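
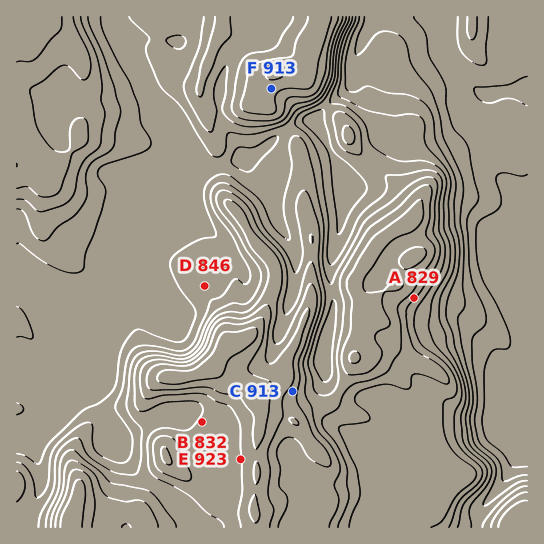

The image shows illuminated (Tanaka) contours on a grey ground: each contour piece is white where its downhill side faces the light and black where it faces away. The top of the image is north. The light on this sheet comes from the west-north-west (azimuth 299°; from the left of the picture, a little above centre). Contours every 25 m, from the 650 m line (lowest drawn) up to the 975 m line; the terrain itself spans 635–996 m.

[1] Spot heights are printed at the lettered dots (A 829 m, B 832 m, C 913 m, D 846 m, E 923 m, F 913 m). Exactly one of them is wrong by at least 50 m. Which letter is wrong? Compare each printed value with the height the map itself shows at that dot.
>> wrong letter B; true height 907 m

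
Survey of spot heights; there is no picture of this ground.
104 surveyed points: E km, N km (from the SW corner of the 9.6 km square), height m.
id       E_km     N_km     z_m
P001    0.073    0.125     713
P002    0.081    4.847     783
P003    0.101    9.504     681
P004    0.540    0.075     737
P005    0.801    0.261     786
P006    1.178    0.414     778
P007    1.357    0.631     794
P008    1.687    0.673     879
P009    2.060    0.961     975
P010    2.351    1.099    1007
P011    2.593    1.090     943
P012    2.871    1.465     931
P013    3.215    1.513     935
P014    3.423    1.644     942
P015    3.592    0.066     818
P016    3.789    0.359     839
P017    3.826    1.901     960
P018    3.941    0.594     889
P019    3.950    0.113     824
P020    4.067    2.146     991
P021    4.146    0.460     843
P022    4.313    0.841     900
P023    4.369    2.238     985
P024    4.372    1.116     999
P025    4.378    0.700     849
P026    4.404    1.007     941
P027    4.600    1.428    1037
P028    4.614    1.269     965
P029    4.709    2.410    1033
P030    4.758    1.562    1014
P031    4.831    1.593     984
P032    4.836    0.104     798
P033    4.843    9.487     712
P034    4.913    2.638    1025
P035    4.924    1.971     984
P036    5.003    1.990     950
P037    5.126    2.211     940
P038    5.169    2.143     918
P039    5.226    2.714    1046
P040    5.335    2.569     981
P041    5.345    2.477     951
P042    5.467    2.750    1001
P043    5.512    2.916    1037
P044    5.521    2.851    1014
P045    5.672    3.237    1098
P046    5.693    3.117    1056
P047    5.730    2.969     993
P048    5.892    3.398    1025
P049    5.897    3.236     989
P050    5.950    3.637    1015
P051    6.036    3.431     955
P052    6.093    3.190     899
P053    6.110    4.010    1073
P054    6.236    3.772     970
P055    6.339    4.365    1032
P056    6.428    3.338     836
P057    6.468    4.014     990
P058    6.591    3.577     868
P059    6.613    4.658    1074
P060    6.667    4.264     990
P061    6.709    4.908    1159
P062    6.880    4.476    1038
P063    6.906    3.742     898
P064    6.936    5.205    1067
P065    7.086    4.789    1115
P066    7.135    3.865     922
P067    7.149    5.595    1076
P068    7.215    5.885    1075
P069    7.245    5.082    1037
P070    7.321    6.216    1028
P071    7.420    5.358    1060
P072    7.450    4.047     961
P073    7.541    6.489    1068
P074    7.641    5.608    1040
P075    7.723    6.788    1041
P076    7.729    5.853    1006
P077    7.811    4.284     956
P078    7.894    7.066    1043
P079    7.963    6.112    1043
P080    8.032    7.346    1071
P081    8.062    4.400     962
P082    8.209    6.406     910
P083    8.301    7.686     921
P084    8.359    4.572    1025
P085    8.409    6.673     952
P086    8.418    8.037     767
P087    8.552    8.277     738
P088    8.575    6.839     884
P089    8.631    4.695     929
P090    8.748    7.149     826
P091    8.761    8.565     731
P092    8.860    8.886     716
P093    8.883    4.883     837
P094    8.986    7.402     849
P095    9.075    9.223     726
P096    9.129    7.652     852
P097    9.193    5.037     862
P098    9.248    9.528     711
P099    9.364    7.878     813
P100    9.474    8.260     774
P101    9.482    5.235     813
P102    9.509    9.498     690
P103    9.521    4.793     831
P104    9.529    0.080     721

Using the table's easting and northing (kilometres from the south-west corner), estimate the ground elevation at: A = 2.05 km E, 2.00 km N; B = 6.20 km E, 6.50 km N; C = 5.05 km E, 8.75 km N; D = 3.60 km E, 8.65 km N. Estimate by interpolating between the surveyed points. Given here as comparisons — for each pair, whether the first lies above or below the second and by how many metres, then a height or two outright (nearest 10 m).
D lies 220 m below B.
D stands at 800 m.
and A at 950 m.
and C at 820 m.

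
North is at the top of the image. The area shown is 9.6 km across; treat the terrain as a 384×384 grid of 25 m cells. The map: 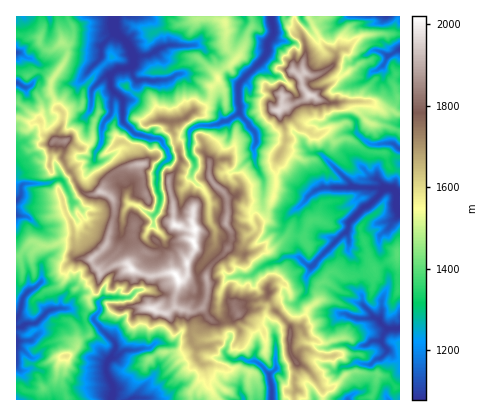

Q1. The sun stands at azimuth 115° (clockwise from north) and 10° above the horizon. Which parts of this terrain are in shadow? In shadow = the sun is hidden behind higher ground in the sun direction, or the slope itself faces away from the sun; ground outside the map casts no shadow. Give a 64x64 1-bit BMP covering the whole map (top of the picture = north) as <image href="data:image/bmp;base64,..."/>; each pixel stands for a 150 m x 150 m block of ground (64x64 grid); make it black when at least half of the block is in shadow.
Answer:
<image width="64" height="64" href="data:image/bmp;base64,Qk0+AgAAAAAAAD4AAAAoAAAAQAAAAEAAAAABAAEAAAAAAAACAAATCwAAEwsAAAIAAAAAAAAA////AAAAAAAAAIP5BjxhwhAAYfgGfGD28ABn/AZ8yDL8ABP8BvzEAP4By+YA/A4A/gP5+AP+B/j+A/38H/wA/v8D/nwX/BgP/8P//BH8Puf/wf/4mfwAPv/D7/gZ/BwP/9Pl+Bn8Hgf/l+TIAfwOAP8l5gEA+w/M7/fwAHhnAAzv9/5CcGeALuH//8NwA8Bu8f//w37FwG58///jb8HAZ7//JeM/wcAHv/2A4x/h4AO//MPfP+DwAj/55/sA+fhAX/Pn+cgd/ca//eH45AE9zv/+A/zhgR3O//4G+PLAD8///mf8cygHj///Z8zgDQOP//9n2OENA8///2f54QeB4P//f/3gB4Dw//8//eBDwHj//z/94GHgfP/8O//I4P+8//wbn4jgfwD//guPmOAAAf//A9844AIM//+D/w3gBiz/f/n/A+AMDP9//P8j4BAA/X///nPwAAj8P//+M/gIPP+/3/43+IAB////3//4AED+//vP//AwwP97/gD/8A7A/z//+H/wAYD+H//8L/AAAP4v//xv8AAA/X///T/zj+D9f///f/dPyvx//////3Hu/H/////+ADb+P/5///wAPv4f/////3EO/w8/////eMb/Bz////94d/AHP////zwA9gd/////PQB3AP////99gPYD/xv//l/89oH/48/+j/72gf/4L/2H/w=="/>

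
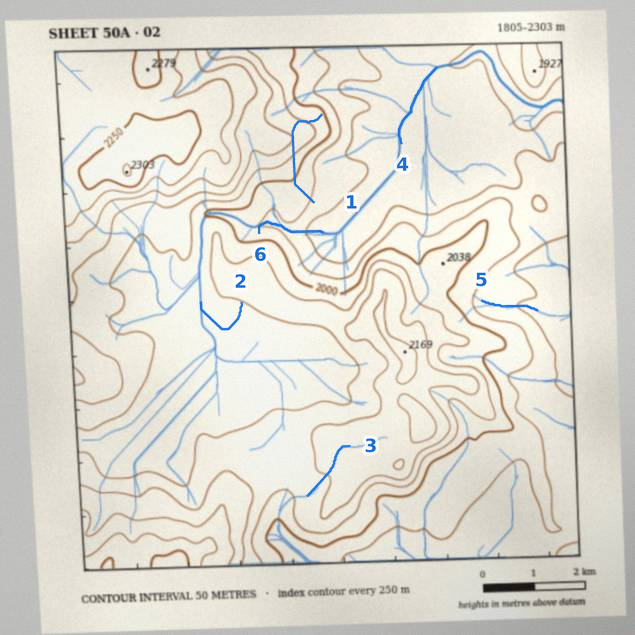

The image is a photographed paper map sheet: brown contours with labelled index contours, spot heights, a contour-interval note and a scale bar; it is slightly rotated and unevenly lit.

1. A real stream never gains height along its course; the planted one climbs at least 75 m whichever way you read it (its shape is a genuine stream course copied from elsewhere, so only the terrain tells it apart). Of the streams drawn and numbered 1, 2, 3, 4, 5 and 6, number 1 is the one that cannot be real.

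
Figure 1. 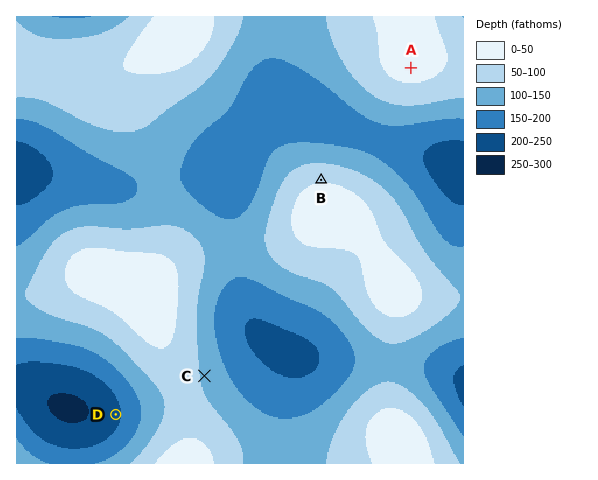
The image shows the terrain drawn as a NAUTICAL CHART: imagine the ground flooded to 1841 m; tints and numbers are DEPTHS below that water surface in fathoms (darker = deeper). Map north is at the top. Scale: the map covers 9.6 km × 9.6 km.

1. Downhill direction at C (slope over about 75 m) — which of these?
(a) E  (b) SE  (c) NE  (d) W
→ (a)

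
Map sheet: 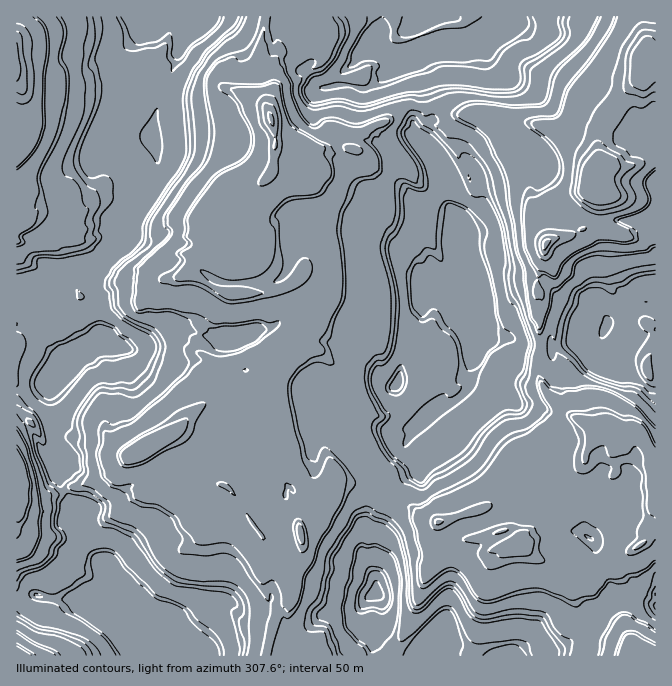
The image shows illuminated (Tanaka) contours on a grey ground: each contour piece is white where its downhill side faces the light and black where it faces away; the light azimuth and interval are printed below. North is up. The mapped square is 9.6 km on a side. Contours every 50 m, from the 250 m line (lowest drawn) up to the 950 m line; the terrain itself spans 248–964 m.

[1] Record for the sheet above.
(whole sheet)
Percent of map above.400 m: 91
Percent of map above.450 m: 88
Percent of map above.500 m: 68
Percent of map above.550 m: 64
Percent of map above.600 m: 60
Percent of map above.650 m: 42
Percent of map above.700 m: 38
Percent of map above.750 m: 15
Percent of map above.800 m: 11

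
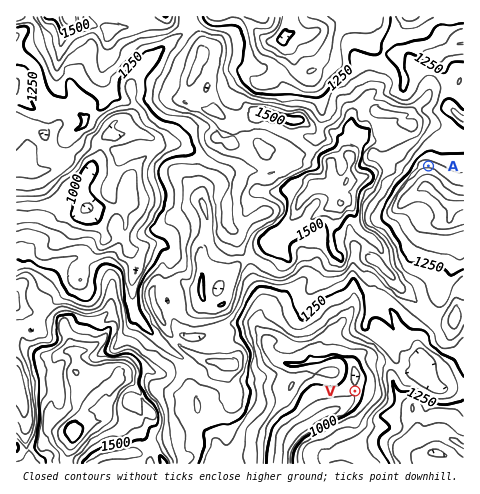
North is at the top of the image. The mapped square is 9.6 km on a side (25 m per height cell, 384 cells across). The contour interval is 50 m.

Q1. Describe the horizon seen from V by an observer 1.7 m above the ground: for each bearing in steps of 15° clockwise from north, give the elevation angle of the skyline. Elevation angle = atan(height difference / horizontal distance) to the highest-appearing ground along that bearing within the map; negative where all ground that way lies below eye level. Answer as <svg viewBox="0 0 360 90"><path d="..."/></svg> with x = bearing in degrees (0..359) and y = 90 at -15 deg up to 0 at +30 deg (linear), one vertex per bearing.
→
<svg viewBox="0 0 360 90"><path d="M0 39l15-4 15-1 15-1 15-7 15-6 15 0 15 2 15-3 15-2 15 6 15 10 15 5 15 1 15 6 15 9 15-3 15-4 15-4 15-2 15 0 15-2 15 2 15 1"/></svg>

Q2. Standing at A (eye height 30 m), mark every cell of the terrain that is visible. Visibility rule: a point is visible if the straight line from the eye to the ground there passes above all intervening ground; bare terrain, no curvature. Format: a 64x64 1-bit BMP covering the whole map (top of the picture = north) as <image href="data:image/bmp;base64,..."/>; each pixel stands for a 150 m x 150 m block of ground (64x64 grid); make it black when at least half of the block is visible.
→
<image width="64" height="64" href="data:image/bmp;base64,Qk0+AgAAAAAAAD4AAAAoAAAAQAAAAEAAAAABAAEAAAAAAAACAAATCwAAEwsAAAIAAAAAAAAA////AAAAAAAAAAAAAAAAAAAAAAAAAAAAAAAAAAAAAAAAAAAAAAAAAAAAAAAAAAAAAAAAAAAAAAAAAAAAAAAAAAAAAAAAAAAAAAAAAAAAAAAAAAAAAAAAAAAAAAAAAAAAAAAAAAAAAAAAAAAAAAAAAAAAAAAAAAAAAAAAAAAAAAAAAAAAAAAAAAAAAAAAAAAAAAAAAAAAAAAAAAAAAAAAAAAAAAAAAAAAAAAAAAAAAAQAAAAAAAAAHgAAAAAAAAA/AAAAAAAAAHcAAAAAAAAA4gAAAAAAAAHjAAAAAAAAA/MAAAAAAAAH/wAAAAAAAA//AAAAAAAAB/8AAAAAAAAP/wAAAAAAAA//AAAAAAAAP/8AAAAAAAB//wAAAAAAAH//AAAAAAAA//8AAAAAAADf/wAAAAAAAM/8AAAAAAAA1/wAAAAAAAAX/gAAAAAAABf+AAAAAAAAM/4AAAAAAAAD/AAAAAAAAAH4AAAAAAAAAOAAAAAAAAAAYAAAAAAAAADgAAAAAAAAAGAAAAAAAAAAAAAAAAAAAAAAAAAAAAAAAAAAAAAAAAAAAAAAAAAAAAAAAAAAAAAAAAAAAAAAAAAAAAAAAAAAAAAAAAAAAAAAAAAAAAAAAAAAAAAAAAAAAAAAAAAAAAAAAAAAAAAAAAAAAAAAAAAAAAAAAAAAAAAAAAAAAAAAAAAAAA=="/>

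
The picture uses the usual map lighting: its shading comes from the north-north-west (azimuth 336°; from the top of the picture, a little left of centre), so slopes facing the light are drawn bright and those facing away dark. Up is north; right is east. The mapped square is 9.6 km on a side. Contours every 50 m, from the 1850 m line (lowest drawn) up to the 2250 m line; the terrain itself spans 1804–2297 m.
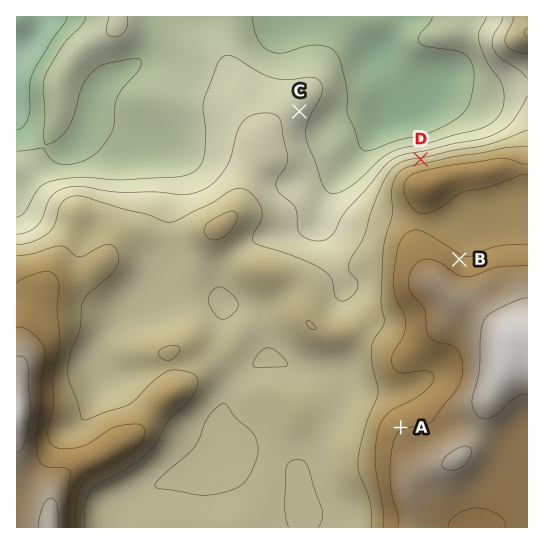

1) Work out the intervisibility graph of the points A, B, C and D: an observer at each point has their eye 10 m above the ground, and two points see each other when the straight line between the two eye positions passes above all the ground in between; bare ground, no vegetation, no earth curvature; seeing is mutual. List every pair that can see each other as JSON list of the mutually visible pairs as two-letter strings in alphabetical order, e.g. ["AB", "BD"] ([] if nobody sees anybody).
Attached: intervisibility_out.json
["AC", "CD"]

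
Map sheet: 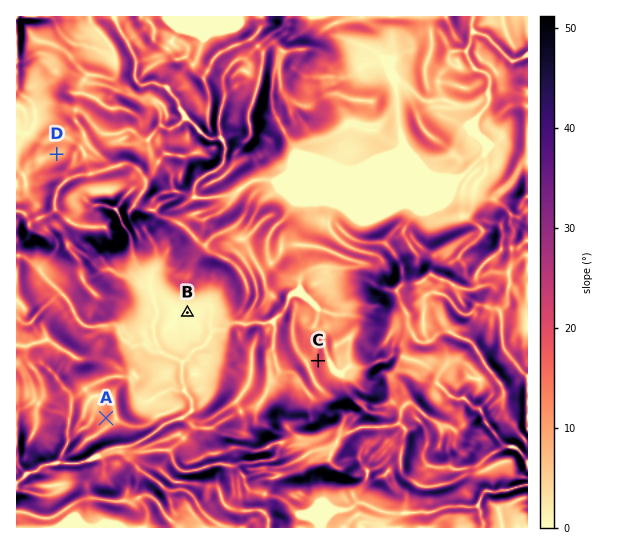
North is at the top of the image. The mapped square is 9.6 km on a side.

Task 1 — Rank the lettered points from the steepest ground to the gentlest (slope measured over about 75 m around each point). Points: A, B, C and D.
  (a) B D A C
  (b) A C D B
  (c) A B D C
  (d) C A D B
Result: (d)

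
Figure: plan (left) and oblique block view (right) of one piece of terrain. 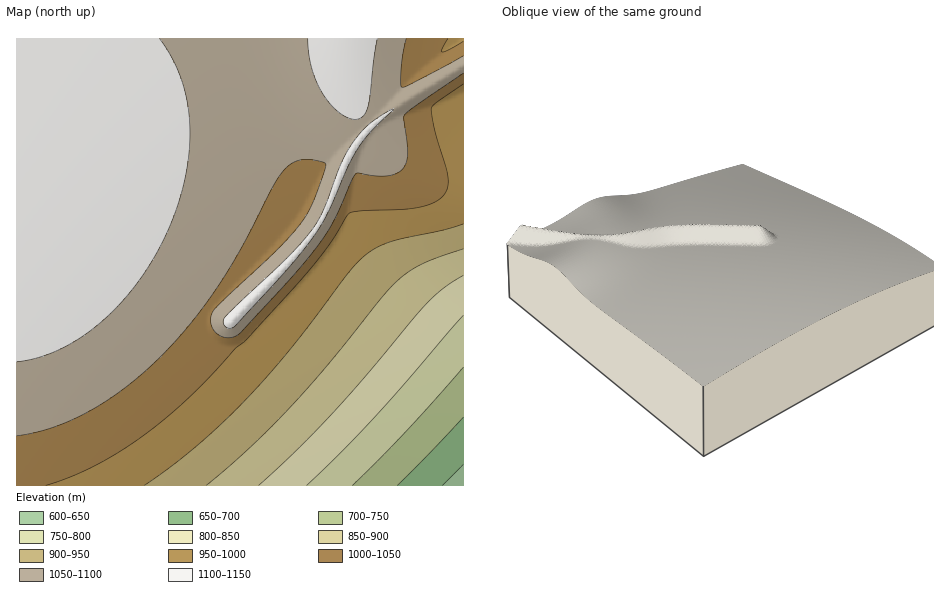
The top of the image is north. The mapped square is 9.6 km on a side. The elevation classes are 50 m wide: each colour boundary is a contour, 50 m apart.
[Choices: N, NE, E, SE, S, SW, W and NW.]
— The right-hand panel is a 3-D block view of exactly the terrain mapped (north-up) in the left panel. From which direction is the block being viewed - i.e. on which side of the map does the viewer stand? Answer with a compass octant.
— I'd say NW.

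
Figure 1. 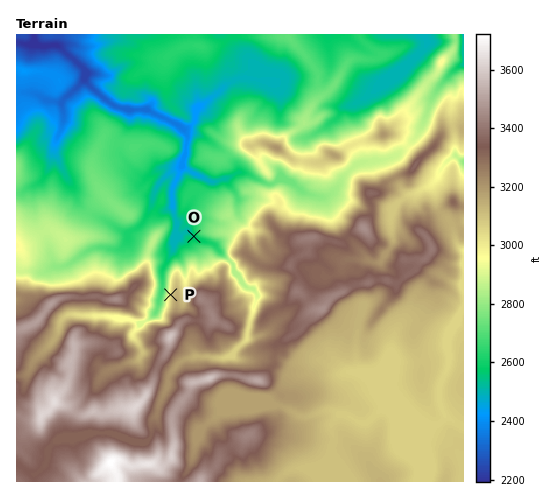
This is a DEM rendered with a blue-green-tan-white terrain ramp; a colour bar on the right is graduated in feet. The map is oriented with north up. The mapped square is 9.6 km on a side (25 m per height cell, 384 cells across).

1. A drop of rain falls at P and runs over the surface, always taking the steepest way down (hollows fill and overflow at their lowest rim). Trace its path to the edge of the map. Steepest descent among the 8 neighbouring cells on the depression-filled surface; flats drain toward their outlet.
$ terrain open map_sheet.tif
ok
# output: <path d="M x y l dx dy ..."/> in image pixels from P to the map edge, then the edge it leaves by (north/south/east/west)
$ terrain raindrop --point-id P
<path d="M171 295l-10 0 0-4 1-1 0-21 3-2 4-11 4-4 0-18 2-3 0-14-2-7-1-20 8-17 2-15 4-7 0-6 2-5-2-7-11-11-3 0-11-6-2 0-12-7-27-1-8-3-3-4-5-2-19-18-2-3 0-10-12-11-5-4-9-8-8 0-1 1-6 0-2-1-6-6 0-4"/>
exit: north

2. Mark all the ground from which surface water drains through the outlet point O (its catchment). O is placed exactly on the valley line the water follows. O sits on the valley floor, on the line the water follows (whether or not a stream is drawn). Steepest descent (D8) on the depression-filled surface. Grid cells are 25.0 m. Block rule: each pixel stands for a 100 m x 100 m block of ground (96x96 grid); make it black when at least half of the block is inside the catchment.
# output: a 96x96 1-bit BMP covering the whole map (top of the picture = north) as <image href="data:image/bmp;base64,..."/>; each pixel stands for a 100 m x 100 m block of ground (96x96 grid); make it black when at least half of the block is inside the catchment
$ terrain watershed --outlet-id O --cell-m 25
<image width="96" height="96" href="data:image/bmp;base64,Qk2+BAAAAAAAAD4AAAAoAAAAYAAAAGAAAAABAAEAAAAAAIAEAAATCwAAEwsAAAIAAAAAAAAA////AAAAAAD///wAAAAAAAAAAAD///wAAAAAAAAAAAD///gAAAAAAAAAAAD///jDAAAAAAAAAAD///v/gAAAAAAAAAD/////gAAAAAAAAAD/////wAAAAAAAAAD/////wAAAAAAAAAD/////wAAAAAAAAAD/////wAAAAAAAAAD/////wAAAAAAAAAD/////wAAAAAAAAAD/////wAAAAAAAAAD/////wAAAAAAAAAAD/f//wAAAAAAAAAAB8Af/wAAAAAAAAAAAwAA/4AAAAAAAAAAAAAAf8AAAAAAAAAAAAAAP+AAAAAAAAAAAAAAP+AAAAAAAAAAAAAAH+AAAAAAAAAAAAAAH/gAAAAAAAAAAAAAD/8D4AAAAAAAAAAAD///8AAAAAAAAAAAD///+AAAAAAAAAAAB///+AAAAAAAAAAAB///+AAAAAAAAAAAA////AAAAAAAAAAAA////AAAAAAAAAAAAf///AAAAAAAAAAAAf///wAAAAAAAAAAAf///4AAAAAAAAAAAP///+AAAAAAAAAAAH////AAAAAAAAAAAD////AAAAAAAAAAAAD///AAAAAAAAAAAAD///gAAAAAAAAAAAH///wAAAAAAAAAAAH///gAAAAAAAAAAAD///AAAAAAAAAAAAB//+AAAAAAAAAAAAA//8AAAAAAAAAAAAA//+AAAAAAAAAAAAA//+AAAAAAAAAAAAA//8AAAAAAAAAAAAA//4AAAAAAAAAAAAB/4AAAAAAAAAAAAAD/gAAAAAAAAAAAAAH/AAAAAAAAAAAAAAP+AAAAAAAAAAAAAAf+AAAAAAAAAAAAAA/8AAAAAAAAAAAAAA/4AAAAAAAAAAAAAAfgAAAAAAAAAAAAAAAAAAAAAAAAAAAAAAAAAAAAAAAAAAAAAAAAAAAAAAAAAAAAAAAAAAAAAAAAAAAAAAAAAAAAAAAAAAAAAAAAAAAAAAAAAAAAAAAAAAAAAAAAAAAAAAAAAAAAAAAAAAAAAAAAAAAAAAAAAAAAAAAAAAAAAAAAAAAAAAAAAAAAAAAAAAAAAAAAAAAAAAAAAAAAAAAAAAAAAAAAAAAAAAAAAAAAAAAAAAAAAAAAAAAAAAAAAAAAAAAAAAAAAAAAAAAAAAAAAAAAAAAAAAAAAAAAAAAAAAAAAAAAAAAAAAAAAAAAAAAAAAAAAAAAAAAAAAAAAAAAAAAAAAAAAAAAAAAAAAAAAAAAAAAAAAAAAAAAAAAAAAAAAAAAAAAAAAAAAAAAAAAAAAAAAAAAAAAAAAAAAAAAAAAAAAAAAAAAAAAAAAAAAAAAAAAAAAAAAAAAAAAAAAAAAAAAAAAAAAAAAAAAAAAAAAAAAAAAAAAAAAAAAAAAAAAAAAAAAAAAAAAAAAAAAAAAAAAAAAAAAAAAAAAAAAAAAAAAAAAAAAAAAAAAAAAAAAAAAAAAAAAAAAAAAAAAAAAAAAAAAAAAAAAAAAAAAAAAAAAAAAAAAAAAAAAAAAAAAAAAAAAAAAAAAAAAAAAAAAAAAAAAAAAAAAAAAAAAAAAAAAAA="/>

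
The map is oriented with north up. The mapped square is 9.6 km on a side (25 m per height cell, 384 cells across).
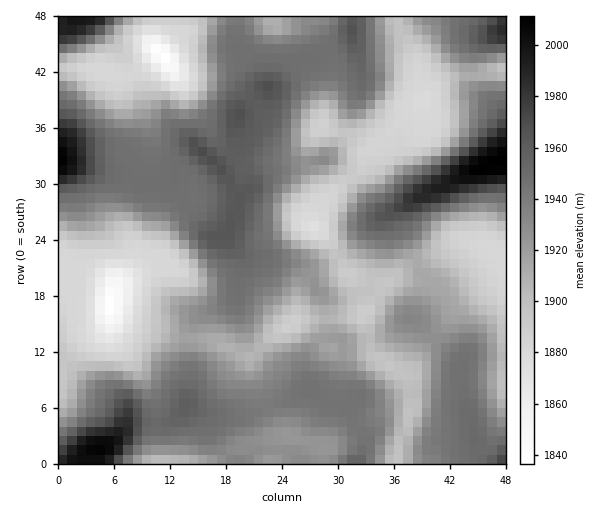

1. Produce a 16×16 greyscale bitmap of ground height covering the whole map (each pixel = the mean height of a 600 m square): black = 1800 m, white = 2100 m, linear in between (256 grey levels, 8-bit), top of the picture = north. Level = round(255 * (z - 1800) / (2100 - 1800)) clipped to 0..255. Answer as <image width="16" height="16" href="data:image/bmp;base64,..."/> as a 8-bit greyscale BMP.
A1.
<image width="16" height="16" href="data:image/bmp;base64,Qk02BQAAAAAAADYEAAAoAAAAEAAAABAAAAABAAgAAAAAAAABAAATCwAAEwsAAAABAAAAAAAAAAAAAAEBAQACAgIAAwMDAAQEBAAFBQUABgYGAAcHBwAICAgACQkJAAoKCgALCwsADAwMAA0NDQAODg4ADw8PABAQEAAREREAEhISABMTEwAUFBQAFRUVABYWFgAXFxcAGBgYABkZGQAaGhoAGxsbABwcHAAdHR0AHh4eAB8fHwAgICAAISEhACIiIgAjIyMAJCQkACUlJQAmJiYAJycnACgoKAApKSkAKioqACsrKwAsLCwALS0tAC4uLgAvLy8AMDAwADExMQAyMjIAMzMzADQ0NAA1NTUANjY2ADc3NwA4ODgAOTk5ADo6OgA7OzsAPDw8AD09PQA+Pj4APz8/AEBAQABBQUEAQkJCAENDQwBEREQARUVFAEZGRgBHR0cASEhIAElJSQBKSkoAS0tLAExMTABNTU0ATk5OAE9PTwBQUFAAUVFRAFJSUgBTU1MAVFRUAFVVVQBWVlYAV1dXAFhYWABZWVkAWlpaAFtbWwBcXFwAXV1dAF5eXgBfX18AYGBgAGFhYQBiYmIAY2NjAGRkZABlZWUAZmZmAGdnZwBoaGgAaWlpAGpqagBra2sAbGxsAG1tbQBubm4Ab29vAHBwcABxcXEAcnJyAHNzcwB0dHQAdXV1AHZ2dgB3d3cAeHh4AHl5eQB6enoAe3t7AHx8fAB9fX0Afn5+AH9/fwCAgIAAgYGBAIKCggCDg4MAhISEAIWFhQCGhoYAh4eHAIiIiACJiYkAioqKAIuLiwCMjIwAjY2NAI6OjgCPj48AkJCQAJGRkQCSkpIAk5OTAJSUlACVlZUAlpaWAJeXlwCYmJgAmZmZAJqamgCbm5sAnJycAJ2dnQCenp4An5+fAKCgoAChoaEAoqKiAKOjowCkpKQApaWlAKampgCnp6cAqKioAKmpqQCqqqoAq6urAKysrACtra0Arq6uAK+vrwCwsLAAsbGxALKysgCzs7MAtLS0ALW1tQC2trYAt7e3ALi4uAC5ubkAurq6ALu7uwC8vLwAvb29AL6+vgC/v78AwMDAAMHBwQDCwsIAw8PDAMTExADFxcUAxsbGAMfHxwDIyMgAycnJAMrKygDLy8sAzMzMAM3NzQDOzs4Az8/PANDQ0ADR0dEA0tLSANPT0wDU1NQA1dXVANbW1gDX19cA2NjYANnZ2QDa2toA29vbANzc3ADd3d0A3t7eAN/f3wDg4OAA4eHhAOLi4gDj4+MA5OTkAOXl5QDm5uYA5+fnAOjo6ADp6ekA6urqAOvr6wDs7OwA7e3tAO7u7gDv7+8A8PDwAPHx8QDy8vIA8/PzAPT09AD19fUA9vb2APf39wD4+PgA+fn5APr6+gD7+/sA/Pz8AP39/QD+/v4A////AKCti2prcnBrbGt6bV94f4N2jpeBgn95cnB2enNadX91XXqCeYN8dXZ7e3tvWHF9ZlNYVWd4cGNpdHFpV1ZtfGVJPEFUZGJlWFpkX11pbXNiRi81UWZyeWVUX1NYbmhfUkU2M0hObX54aWNRU1xgVEhHRkRGWH+EfWtYW2llVUpGYV1VYXiHiHZKRnCFgGRRUn94eHx9gop7VEhefJWYiH6jh35+f4mIf25hT1Jti6mvo4V7eoaGiIJnWFBISE96oYhuYmxvfYyHb1JnUkVGY4JiTEpJQWiDi35zfWxISGJtXUxILDtpfX59fYJuTFZwb5+FVD9IZnpobniIalhugJQ="/>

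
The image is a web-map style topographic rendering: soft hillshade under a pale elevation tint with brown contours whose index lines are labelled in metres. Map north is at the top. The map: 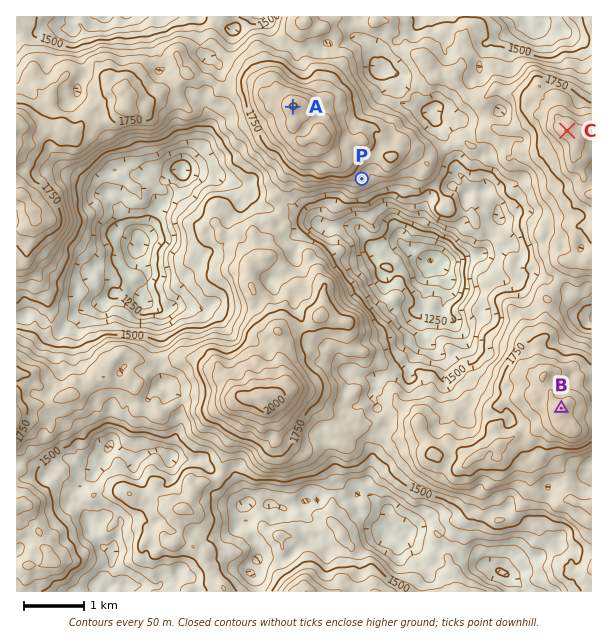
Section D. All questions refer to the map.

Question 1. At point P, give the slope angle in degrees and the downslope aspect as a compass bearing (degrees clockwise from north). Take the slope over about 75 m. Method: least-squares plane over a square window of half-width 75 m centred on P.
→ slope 17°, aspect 115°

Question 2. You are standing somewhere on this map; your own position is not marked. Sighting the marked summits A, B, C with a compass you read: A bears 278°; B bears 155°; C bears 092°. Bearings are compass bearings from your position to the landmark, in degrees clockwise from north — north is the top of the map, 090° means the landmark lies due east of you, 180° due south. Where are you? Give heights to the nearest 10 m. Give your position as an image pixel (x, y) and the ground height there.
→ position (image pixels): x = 430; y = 126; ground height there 1510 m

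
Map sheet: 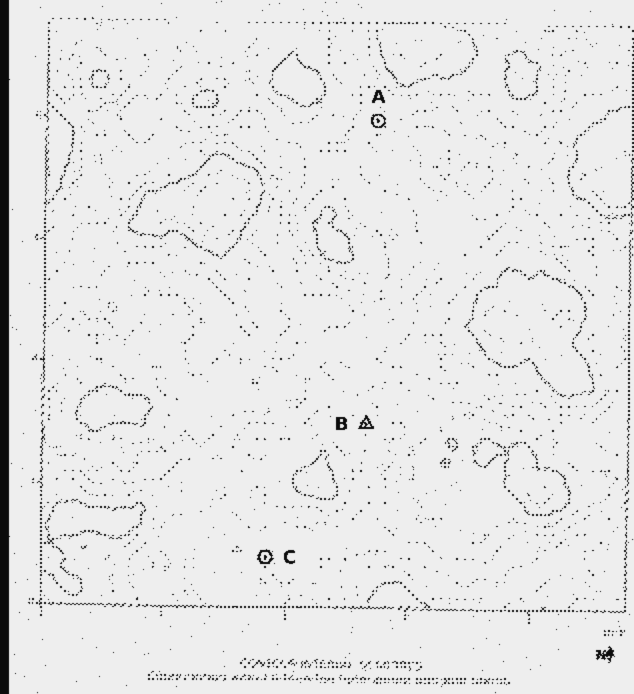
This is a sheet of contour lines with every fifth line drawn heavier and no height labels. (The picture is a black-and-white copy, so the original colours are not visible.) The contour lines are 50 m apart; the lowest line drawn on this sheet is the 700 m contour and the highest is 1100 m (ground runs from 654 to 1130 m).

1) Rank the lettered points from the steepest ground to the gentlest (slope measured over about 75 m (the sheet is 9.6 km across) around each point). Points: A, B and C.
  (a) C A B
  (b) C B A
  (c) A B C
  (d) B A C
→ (d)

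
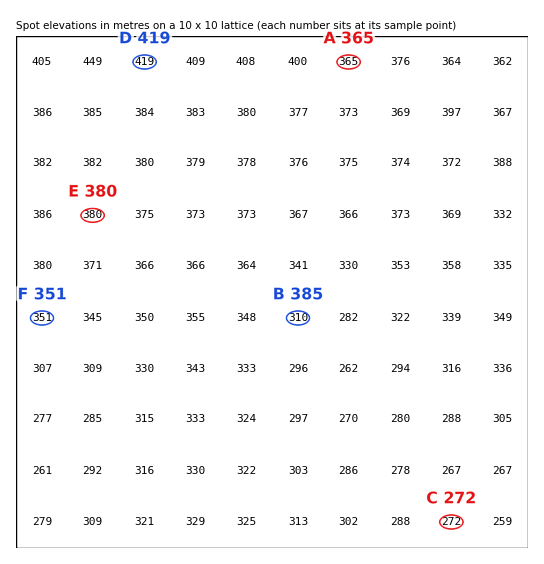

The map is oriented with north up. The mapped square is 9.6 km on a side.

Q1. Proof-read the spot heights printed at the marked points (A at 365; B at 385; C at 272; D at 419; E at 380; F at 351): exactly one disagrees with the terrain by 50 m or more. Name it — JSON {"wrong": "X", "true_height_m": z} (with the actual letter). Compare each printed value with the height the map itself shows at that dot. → {"wrong": "B", "true_height_m": 310}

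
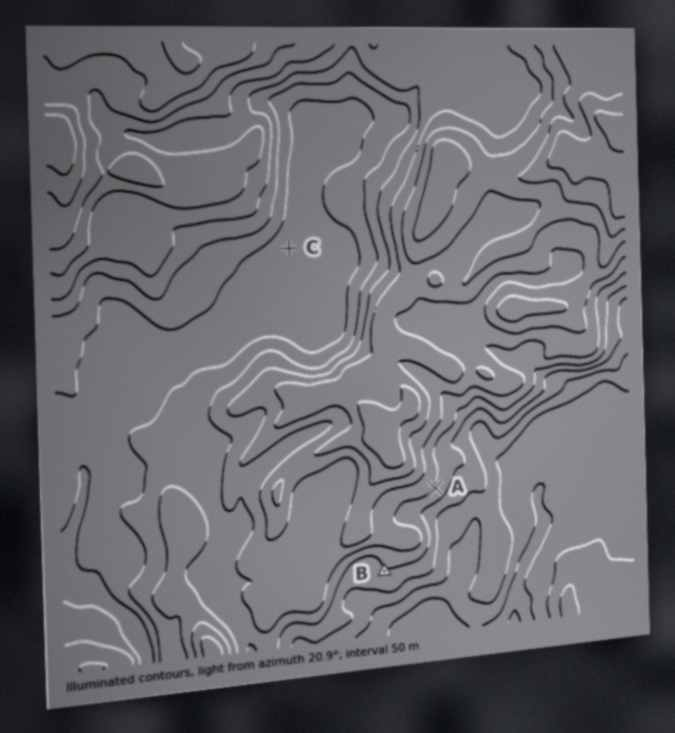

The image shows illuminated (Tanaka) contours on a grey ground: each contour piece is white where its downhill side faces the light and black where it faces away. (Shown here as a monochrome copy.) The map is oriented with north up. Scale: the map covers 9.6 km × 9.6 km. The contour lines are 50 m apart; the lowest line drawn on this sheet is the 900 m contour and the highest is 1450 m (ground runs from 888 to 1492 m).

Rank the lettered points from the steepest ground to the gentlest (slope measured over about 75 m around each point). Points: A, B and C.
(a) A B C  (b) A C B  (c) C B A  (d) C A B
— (a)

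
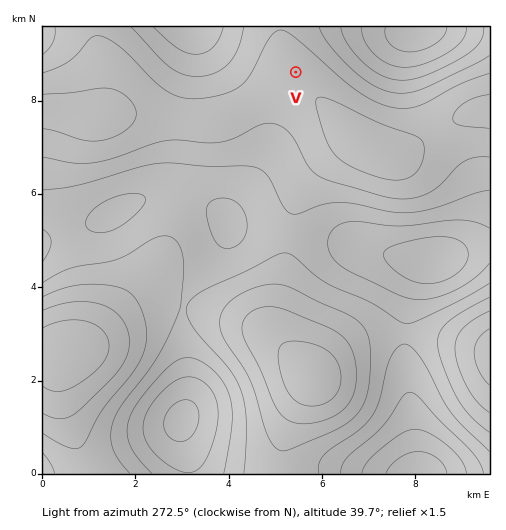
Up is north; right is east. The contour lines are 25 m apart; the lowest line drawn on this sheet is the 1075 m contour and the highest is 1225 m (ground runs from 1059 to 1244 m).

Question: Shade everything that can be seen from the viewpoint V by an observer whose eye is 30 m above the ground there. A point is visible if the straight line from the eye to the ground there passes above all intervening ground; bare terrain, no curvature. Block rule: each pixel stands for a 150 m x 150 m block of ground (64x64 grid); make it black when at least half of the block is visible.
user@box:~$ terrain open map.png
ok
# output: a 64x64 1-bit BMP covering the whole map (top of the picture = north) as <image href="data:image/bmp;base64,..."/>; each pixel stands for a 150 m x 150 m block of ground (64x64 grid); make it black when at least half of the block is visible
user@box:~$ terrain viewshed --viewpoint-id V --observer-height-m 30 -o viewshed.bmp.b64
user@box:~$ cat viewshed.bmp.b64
<image width="64" height="64" href="data:image/bmp;base64,Qk0+AgAAAAAAAD4AAAAoAAAAQAAAAEAAAAABAAEAAAAAAAACAAATCwAAEwsAAAIAAAAAAAAA////AAAAAAAD/wAAAAAAAAP+AAAAAAAAA/4AAAAAAAAD/AAAAAAAAAH8AAAAAAAAAPgAAAAAAAAAMAAAAAAAAAAAAAAAAAAAAAAAAAAAAAAAAAAAAAAAAAAAAAAAAADgAAAAAAAAAfgAAAAAAAAB/AAAAAAAAAH8AAAAAA/gAf4AHgAAH/gD/wH/gAA//AP/D//AAH/8B/9//8AAf/4P////4AD//x/////wA/////////gf//////////////Af////////wAP///////+AAP///////wAA///////8AAD///////gAAP//////4AAA///////AAAD//////4AAAH//////AAAAf/////4AAAB//////gAAAH/////8AAAAf/////wAAAB+D////AAAAHwD///8AAAA/AB///gAAAB8AAf/+AAAAB4AAA/8AAAAAwAAD/wAAAAAwAAH/gAAAABgAAf+AAAAADgAB/8AAAAAfAAP/8AAAAB/AB////AAAH/Af////gAA//H/////wAD////////4Af/////////z////////////////////////////////////////////////////Af////////8B//////H//wD/////4P//AP/////Af/8A///v/8B//wH//8//////Af//z/////8D//+P/////w=="/>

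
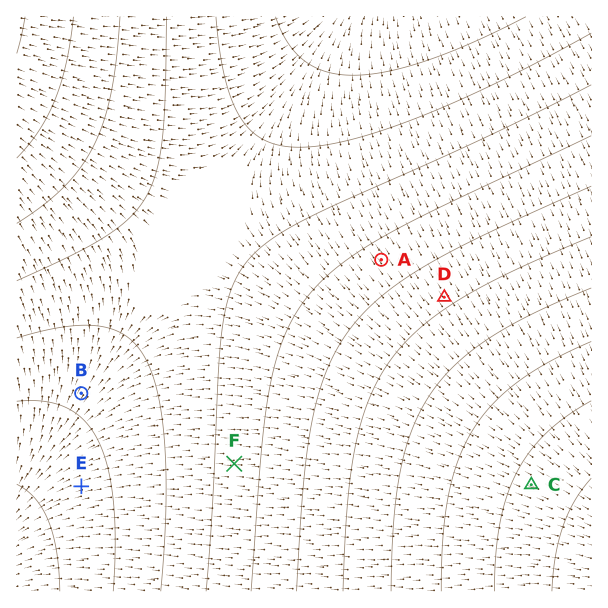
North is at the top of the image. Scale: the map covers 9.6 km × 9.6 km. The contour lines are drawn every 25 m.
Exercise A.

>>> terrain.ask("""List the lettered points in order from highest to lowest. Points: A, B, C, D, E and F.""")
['C', 'D', 'A', 'F', 'B', 'E']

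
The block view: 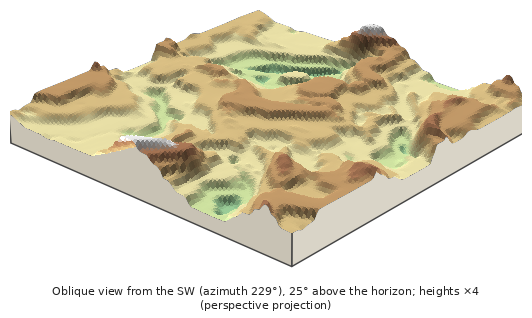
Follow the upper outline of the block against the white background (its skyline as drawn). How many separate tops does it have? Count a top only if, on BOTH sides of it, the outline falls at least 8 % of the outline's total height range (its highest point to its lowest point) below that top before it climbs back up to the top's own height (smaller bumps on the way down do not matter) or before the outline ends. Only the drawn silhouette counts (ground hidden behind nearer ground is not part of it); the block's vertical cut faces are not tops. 4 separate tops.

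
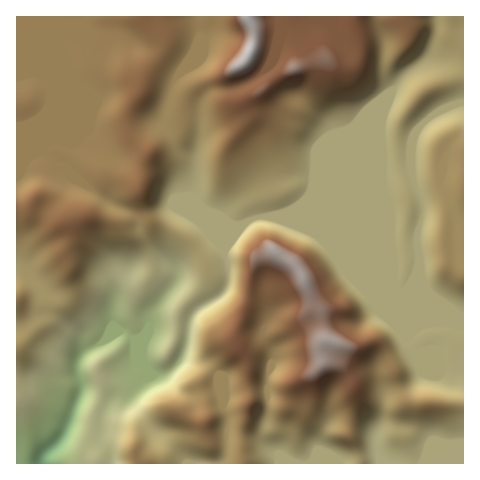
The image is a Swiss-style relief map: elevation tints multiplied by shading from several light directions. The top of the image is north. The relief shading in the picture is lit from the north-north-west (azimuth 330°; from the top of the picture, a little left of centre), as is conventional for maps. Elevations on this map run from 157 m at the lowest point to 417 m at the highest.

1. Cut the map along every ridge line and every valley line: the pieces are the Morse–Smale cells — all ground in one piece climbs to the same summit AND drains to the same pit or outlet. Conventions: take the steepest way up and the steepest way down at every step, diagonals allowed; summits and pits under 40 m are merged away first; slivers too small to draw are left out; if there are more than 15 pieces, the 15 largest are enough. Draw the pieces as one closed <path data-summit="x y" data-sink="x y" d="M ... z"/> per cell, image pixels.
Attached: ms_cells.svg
<path data-summit="250 53" data-sink="41 463" d="M463 16l-266 0 2 24-3 10-25 37-8 23-1 10 17 28 10 7 6 6-3 36 12 28 17 21 4 3 14-20 16-11 16-1 15 3 30 14 16 16 8 13 11 10 45 18 8 0 11-14 5-17-3-29 5-13 0-16-10-30 1-33 3-8 15-15 16-9 17-5z"/><path data-summit="140 188" data-sink="41 463" d="M196 16l-180 1 0 137 31 0 9 6 29 26 25 17 20 9 5 5 14 29 20 17 8 10-1 10-25 30-5 20 11-1 21 6 8 5 5-27 10-10 20-12 7-16-3-28-21-25-12-28 3-36-6-6-10-7-17-28 1-10 8-23 22-31 6-16z"/><path data-summit="274 252" data-sink="41 463" d="M271 217l-12 0-11 4-9 8-12 16-2 5 3 17-2 19-5 9-20 11-10 10-3 11-2 15-4 13 0 3 25 6 9 7 7 13 2 7-1 14 3 12 0 10-1 24-6 13 22-1-2-25 8-35 38-1 3-3 5-15 6-5 12-5 8-9-1-16 6-9 21 7 10 0 11-4 8 1 14 18 11 31 7 10 57 1-1-88-8-1-104-42-11-10-8-13-16-16-23-12z"/><path data-summit="67 222" data-sink="41 463" d="M45 152l-29 3 0 109 12 6 18 28 6 17 29 24 3 13 18-9 7-9 9-3 11 3 5 5 7-2 7-8 3-16 25-30 1-10-2-4-26-23-14-29-5-5-20-9-25-17-29-26z"/><path data-summit="274 252" data-sink="381 463" d="M328 340l-3 0-6 9 1 16-8 9-12 5-6 5-5 15-3 3-38 1-8 35 3 26 221-1-1-59-24 0-11-2-21 1-7-10-11-31-14-18-8-1-11 4-10 0z"/><path data-summit="250 53" data-sink="41 463" d="M20 264l-4 1 0 198 93 1-2-10-12-13-8 1-24-8 3-2 18 8 11-2 6-8 7-25 8-7 21-10 11-11-4-10 10 8 13-2 14-13 4-18-14-6-20-5-17 8-5-5-11-3-9 3-7 9-20 11 2-10-3-5-29-24-6-17-18-28z"/><path data-summit="463 186" data-sink="41 463" d="M463 102l-16 5-16 9-10 9-7 11-2 10 0 26 10 30 0 16-5 13 3 29-3 12-8 14-5 5-5 1 60 24 5-1z"/><path data-summit="206 421" data-sink="41 463" d="M186 358l-5 0-10 13-10 4-9-1-7-8 3 11-14 15-2 8 16 25 22 20 17 19 31 0 5-4 3-9 1-34-3-12 1-14-6-15-8-9-4-3z"/><path data-summit="133 451" data-sink="41 463" d="M137 388l-21 10-8 7-7 25-6 8-11 2-18-8-3 2 24 8 8-1 12 13 3 10 76 0-7-10-31-29-15-21-1-7z"/>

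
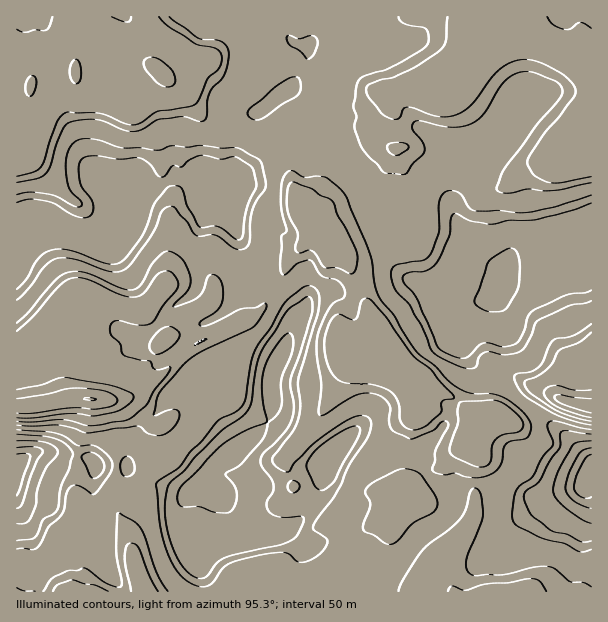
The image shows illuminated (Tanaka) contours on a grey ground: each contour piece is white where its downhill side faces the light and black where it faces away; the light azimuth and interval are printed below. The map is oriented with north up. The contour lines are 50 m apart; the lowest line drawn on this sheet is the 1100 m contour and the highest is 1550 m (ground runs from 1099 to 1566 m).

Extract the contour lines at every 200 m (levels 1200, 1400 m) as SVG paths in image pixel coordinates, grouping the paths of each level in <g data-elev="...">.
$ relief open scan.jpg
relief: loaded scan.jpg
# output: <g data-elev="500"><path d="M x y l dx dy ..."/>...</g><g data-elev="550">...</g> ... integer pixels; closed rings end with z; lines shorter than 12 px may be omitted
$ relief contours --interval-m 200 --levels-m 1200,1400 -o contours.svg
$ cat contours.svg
<g data-elev="1200"><path d="M591 418l-14-4-20-7-10-8-3-6 2-5 8-3 21 5 16 0"/><path d="M17 390l24-5 16-6 8-2 49 9 17 7 3 3-3 6-9 7-23 6-7 1-23-2-36 4-16 0"/><path d="M30 96l-4-3-1-7 4-8 4-2 3 2 0 6-3 10z"/><path d="M162 86l-6-5-11-12-1-6 2-4 6-2 6 2 14 12 3 7-1 6-4 3z"/><path d="M74 83l-4-6 0-8 2-7 5-3 3 6 1 12-3 6z"/></g><g data-elev="1400"><path d="M196 578l5 1 5-2 11-14 10-6 52-12 11-4 7-5 6-12 1-5-2-3-23 1-6-2-5-5-1-7 6-11 0-7-2-6-9-12-2-6 3-8 12-10 12-14 5-12 2-12-4-18 0-7 22-66 0-12-3-5-4 1-17 11-25 40-6 16-5 36-5 10-7 7-21 15-24 24-11 14-13 11-3 4-3 14 0 12 5 27 6 16 6 10 7 8z"/><path d="M17 541l13-2 5-2 8-18 10-5 4-4 4-24 8-16 4-15-5-9-11-7-12-3-28-2"/><path d="M318 489l6 1 11-9 23-44 2-6-1-4-3-1-6 1-15 8-16 12-9 11-3 6 0 4 7 17z"/><path d="M91 477l4 1 4-2 4-5 1-6-5-9-6-3-4-1-6 3-2 3z"/><path d="M591 434l-24-3-6 1-2 17-8 10-11 21-14 11-2 6 7 18 19 15 17 4 14 8 10-1"/><path d="M17 289l10-11 12-20 6-5 6-3 9-1 11 2 37 13 8 0 6-3 6-6 15-20 12-32 12-15 4-2 8 0 3 2 5 18 12 21 4 1 15-2 18 13 4 1 3-6 4-27 9-19 0-5-5-16-17-10-13 2-15-3-8 0-10 5-6 6-9-1-8 10-3 1-4-2-9-11-9-6-21 1-29-3-8 3-3 9 2 17 10 13 2 6 0 8-3 4-6 2-7-1-21-13-11-3-15-2-13 4"/><path d="M591 203l-16 7-38 9-28 1-17 4-21-3-13-7-5 0-2 5-2 17-8 19-6 9-10 7-18 2-4 5 1 6 9 8 5 8 20 48 11 6 13 4 6-1 11-11 4-3 6 0 14 4 12-3 6-6 4-9 3-12 5-6 33-16 19-2 6-3"/></g>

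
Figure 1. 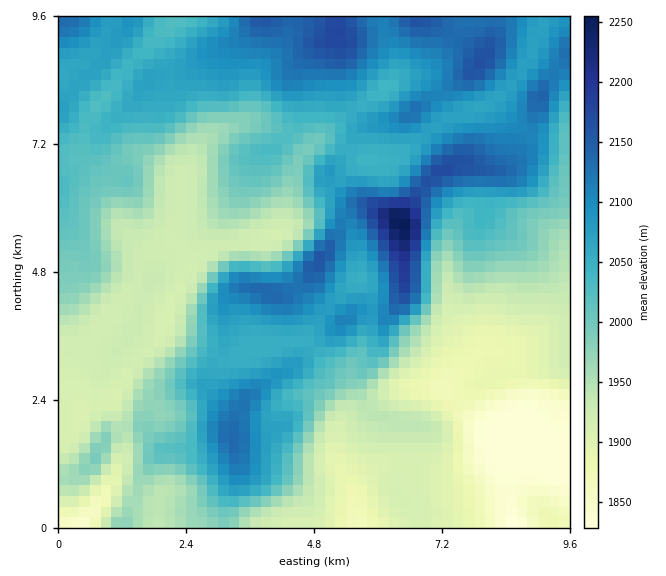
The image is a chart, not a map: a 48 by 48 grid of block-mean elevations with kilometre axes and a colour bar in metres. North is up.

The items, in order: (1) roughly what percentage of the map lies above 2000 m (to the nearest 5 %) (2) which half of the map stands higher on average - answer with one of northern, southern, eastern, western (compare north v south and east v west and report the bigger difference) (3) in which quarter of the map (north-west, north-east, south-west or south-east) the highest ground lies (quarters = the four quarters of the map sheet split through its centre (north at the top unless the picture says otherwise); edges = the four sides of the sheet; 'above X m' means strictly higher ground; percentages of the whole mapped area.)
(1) Roughly 55 % of the ground is higher than 2000 m.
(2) Taken as a whole, the northern half is higher than the southern.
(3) The highest ground is in the north-east quarter.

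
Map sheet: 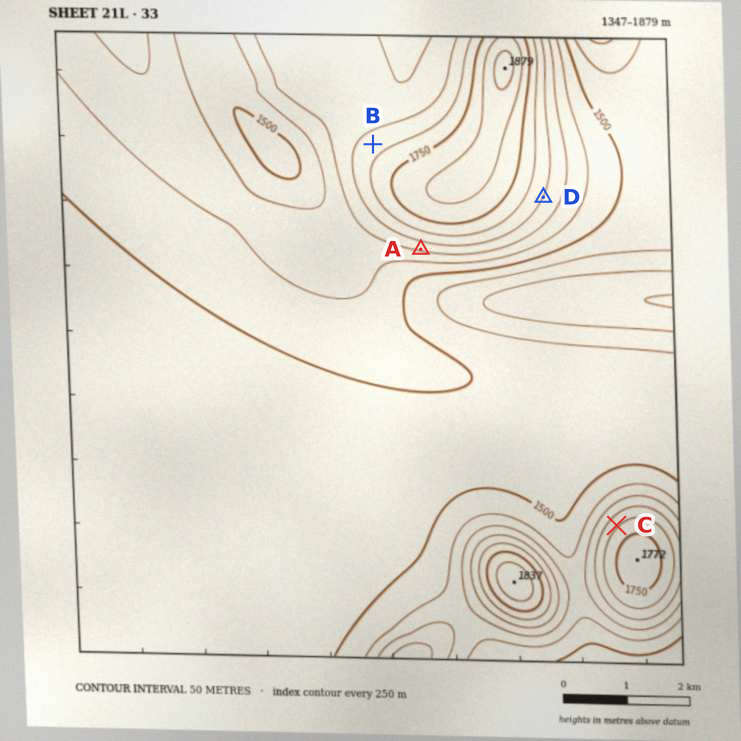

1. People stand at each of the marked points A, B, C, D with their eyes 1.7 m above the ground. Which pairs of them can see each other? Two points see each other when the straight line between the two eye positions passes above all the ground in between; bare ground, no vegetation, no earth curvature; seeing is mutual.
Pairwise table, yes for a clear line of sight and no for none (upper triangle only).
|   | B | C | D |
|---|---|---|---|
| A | no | yes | no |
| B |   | no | no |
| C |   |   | yes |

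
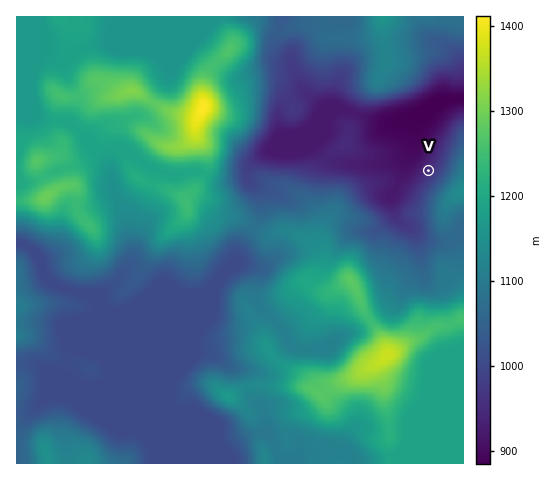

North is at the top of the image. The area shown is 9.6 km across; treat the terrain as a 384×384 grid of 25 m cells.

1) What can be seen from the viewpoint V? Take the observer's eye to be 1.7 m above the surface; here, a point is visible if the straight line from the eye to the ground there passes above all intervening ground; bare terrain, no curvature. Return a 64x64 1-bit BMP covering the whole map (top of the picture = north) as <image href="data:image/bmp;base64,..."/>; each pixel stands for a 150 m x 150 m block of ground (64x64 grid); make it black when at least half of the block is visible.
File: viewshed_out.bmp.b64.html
<image width="64" height="64" href="data:image/bmp;base64,Qk0+AgAAAAAAAD4AAAAoAAAAQAAAAEAAAAABAAEAAAAAAAACAAATCwAAEwsAAAIAAAAAAAAA////AAAAAAAAAAAAAAAAAAAAAAAAAAAAAAAAAAAAAAAAAAAAAAAAAAAAAAAAAAAAAAAAAAAAAAAAAAAAAAAAAAAAAAAAAAAAAAAAAAAAAAAAAAAAAAAAAAAAAAAAAAAAAAAAAAAAAAAAAAAAAAAAAAAAAAAAAAAAAAAAAAAAAAAAAAAAAABAAAAAAAAAACYAAAAAAAAAHwAAAAAAAAAeAAAAAAAAABwAAAAAAAAAGAAAAAAAAAA4AAAAAAAAADgAAAAAAAAAOAAAAAAAAAB4AAAAAAAAAHgAAAAAAAAA9AAAAAAAAAH8AAAAAAAAG/wAAAAAAAAP/AAAAAAAAA/+AAAAAAAAD/4AAAAAAAAO/AAAAAAAAAwcAAAAAEAADDwAAAAAaAAB/AAAAAB+AAP8AAAAAP8AA/wAAAAAfgAD/BgAAAA+AOP/PAAAAD4D///+AAAAHw////4AAAAP+P///gAAAB/gH//+AAAAH+AH//4AAAA/4AH//gAAAD/wAf/yAAAAP/AB//IAAAA/+AD/8AAAAD/5gP/wAAAAH/nB//gAAAAf+ef/+AAAAB/////8AAAAHv/8P/4AAAAO//wP/wAAAA//uAf/AAAAD/84A/8AAAAH/jAAfwAAAAP+EAAfAAAAAf4AAAMAAAAA/gAABwAAAAB6AAAPAAAAADgAAB8AAAAAGAAAOA=="/>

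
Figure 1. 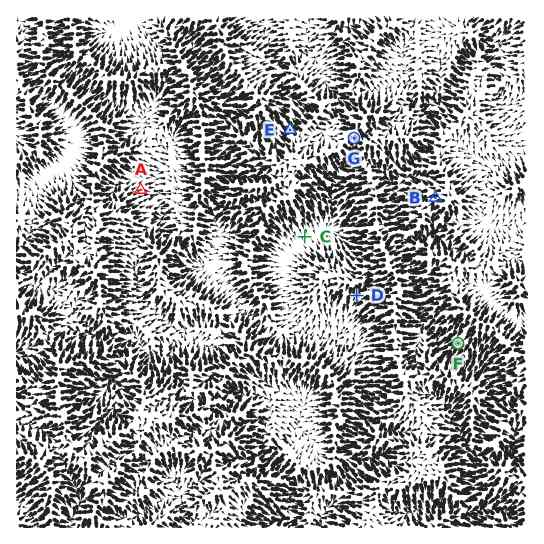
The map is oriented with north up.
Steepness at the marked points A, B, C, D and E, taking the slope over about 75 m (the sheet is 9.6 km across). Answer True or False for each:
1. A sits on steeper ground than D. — False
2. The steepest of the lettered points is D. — False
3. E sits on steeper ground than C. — True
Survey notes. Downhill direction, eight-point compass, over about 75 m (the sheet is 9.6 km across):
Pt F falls SW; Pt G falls S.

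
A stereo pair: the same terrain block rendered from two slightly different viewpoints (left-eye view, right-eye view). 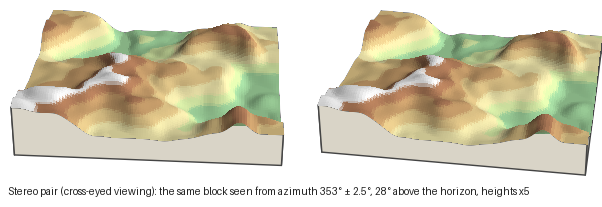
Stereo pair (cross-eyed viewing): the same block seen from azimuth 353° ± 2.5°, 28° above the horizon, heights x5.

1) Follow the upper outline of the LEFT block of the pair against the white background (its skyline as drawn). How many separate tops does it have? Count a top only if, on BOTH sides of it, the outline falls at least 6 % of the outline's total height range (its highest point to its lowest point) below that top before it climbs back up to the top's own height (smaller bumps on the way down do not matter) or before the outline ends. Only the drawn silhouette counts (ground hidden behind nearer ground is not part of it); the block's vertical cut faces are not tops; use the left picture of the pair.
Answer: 2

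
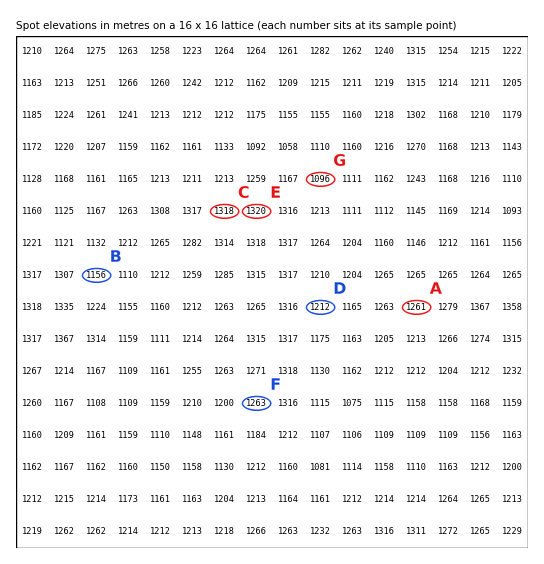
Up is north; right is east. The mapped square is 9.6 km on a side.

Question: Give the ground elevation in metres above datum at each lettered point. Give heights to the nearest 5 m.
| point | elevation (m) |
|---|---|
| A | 1260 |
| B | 1155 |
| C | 1320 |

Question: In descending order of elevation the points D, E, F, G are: E F D G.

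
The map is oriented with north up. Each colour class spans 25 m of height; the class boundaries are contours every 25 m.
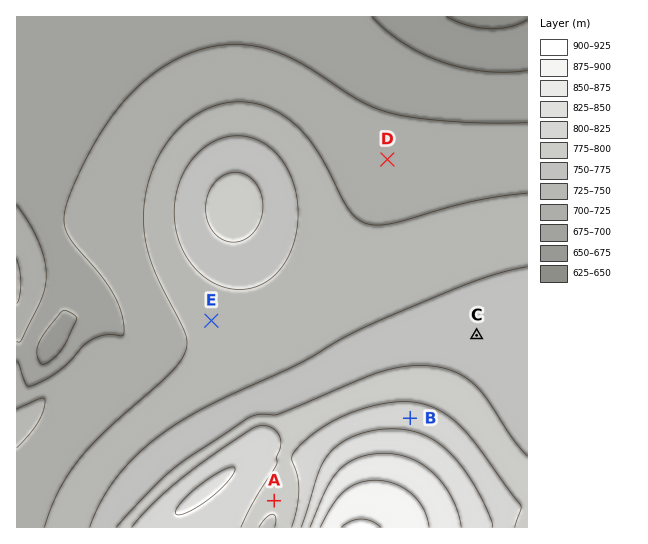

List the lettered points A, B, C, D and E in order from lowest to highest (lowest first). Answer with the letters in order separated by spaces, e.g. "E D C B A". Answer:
D E C A B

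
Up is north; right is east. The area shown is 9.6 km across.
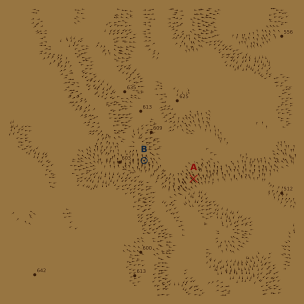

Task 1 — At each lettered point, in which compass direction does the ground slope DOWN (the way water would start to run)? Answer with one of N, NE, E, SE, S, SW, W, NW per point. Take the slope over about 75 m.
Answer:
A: SE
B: S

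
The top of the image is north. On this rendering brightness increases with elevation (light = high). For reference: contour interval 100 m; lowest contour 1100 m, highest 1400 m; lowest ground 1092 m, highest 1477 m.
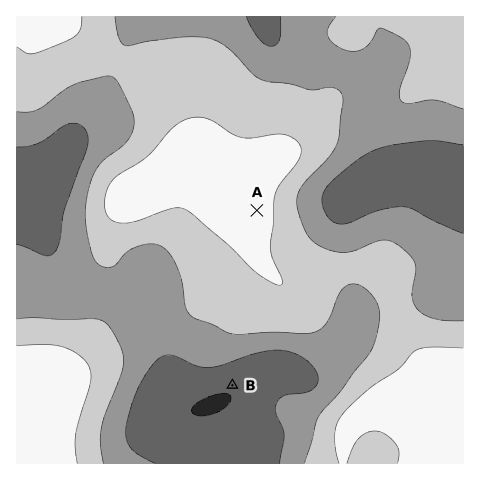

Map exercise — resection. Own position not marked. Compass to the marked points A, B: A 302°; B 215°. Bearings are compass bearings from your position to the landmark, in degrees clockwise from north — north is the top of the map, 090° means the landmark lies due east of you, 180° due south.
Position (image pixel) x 325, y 253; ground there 1310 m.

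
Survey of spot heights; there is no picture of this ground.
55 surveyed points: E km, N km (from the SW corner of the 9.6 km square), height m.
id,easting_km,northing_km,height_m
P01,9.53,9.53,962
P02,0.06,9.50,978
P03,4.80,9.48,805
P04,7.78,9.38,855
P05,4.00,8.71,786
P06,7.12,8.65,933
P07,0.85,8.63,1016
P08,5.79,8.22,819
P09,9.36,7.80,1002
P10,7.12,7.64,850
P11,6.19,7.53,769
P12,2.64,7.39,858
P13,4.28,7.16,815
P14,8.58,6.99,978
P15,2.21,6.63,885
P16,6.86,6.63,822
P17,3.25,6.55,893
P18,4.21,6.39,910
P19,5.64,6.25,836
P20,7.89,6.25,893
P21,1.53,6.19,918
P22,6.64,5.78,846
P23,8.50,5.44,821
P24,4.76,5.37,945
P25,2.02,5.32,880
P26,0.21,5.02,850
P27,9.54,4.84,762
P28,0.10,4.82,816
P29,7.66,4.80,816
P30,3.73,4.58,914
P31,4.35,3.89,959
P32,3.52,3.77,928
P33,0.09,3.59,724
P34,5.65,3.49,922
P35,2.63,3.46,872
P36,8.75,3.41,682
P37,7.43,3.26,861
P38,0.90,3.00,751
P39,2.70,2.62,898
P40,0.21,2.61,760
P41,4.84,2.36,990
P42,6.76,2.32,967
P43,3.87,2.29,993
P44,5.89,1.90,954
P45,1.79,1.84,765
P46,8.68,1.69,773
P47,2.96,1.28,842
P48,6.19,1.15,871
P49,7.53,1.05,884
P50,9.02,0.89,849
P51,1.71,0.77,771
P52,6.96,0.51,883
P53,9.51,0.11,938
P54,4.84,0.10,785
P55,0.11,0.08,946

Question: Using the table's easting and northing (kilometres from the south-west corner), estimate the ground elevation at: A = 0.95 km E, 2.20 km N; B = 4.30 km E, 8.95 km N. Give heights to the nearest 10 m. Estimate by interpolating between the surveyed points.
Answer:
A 770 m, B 800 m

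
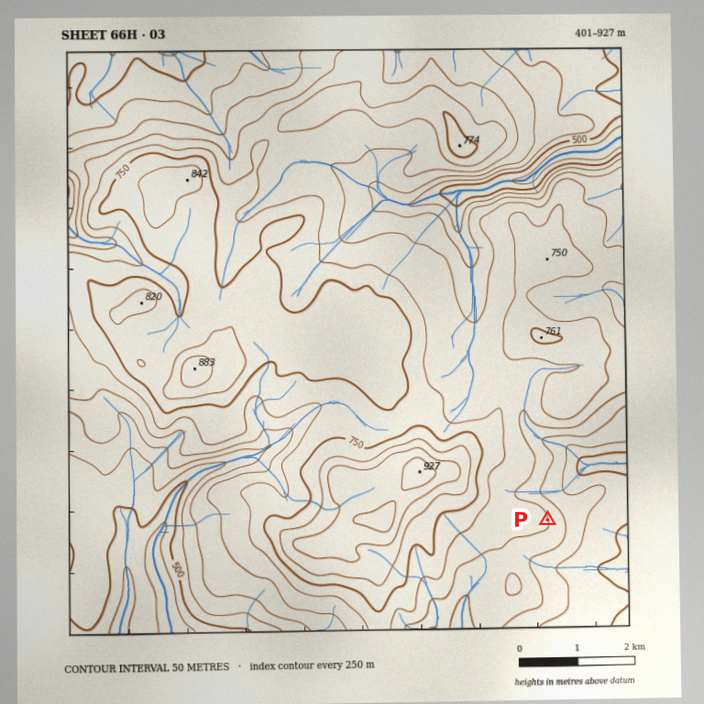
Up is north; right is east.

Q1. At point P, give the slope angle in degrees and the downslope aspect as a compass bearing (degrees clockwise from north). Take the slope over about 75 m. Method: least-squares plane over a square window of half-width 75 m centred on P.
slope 8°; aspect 81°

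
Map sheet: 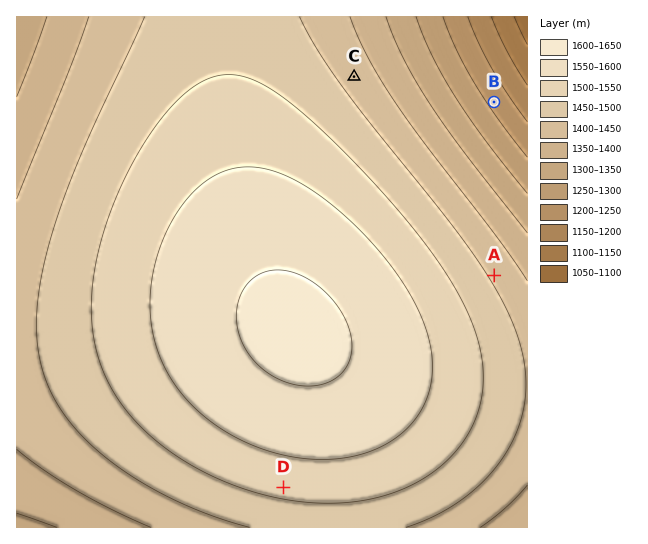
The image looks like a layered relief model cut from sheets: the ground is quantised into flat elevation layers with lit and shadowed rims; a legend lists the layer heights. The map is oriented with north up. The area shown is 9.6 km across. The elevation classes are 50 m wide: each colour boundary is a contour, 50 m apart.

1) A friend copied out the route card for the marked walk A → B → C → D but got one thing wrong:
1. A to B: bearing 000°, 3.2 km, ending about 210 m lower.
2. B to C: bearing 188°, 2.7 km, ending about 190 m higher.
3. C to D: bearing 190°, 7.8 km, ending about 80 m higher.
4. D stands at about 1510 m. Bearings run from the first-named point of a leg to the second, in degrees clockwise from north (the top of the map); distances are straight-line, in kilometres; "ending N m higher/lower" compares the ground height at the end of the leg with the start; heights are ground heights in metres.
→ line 2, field bearing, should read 280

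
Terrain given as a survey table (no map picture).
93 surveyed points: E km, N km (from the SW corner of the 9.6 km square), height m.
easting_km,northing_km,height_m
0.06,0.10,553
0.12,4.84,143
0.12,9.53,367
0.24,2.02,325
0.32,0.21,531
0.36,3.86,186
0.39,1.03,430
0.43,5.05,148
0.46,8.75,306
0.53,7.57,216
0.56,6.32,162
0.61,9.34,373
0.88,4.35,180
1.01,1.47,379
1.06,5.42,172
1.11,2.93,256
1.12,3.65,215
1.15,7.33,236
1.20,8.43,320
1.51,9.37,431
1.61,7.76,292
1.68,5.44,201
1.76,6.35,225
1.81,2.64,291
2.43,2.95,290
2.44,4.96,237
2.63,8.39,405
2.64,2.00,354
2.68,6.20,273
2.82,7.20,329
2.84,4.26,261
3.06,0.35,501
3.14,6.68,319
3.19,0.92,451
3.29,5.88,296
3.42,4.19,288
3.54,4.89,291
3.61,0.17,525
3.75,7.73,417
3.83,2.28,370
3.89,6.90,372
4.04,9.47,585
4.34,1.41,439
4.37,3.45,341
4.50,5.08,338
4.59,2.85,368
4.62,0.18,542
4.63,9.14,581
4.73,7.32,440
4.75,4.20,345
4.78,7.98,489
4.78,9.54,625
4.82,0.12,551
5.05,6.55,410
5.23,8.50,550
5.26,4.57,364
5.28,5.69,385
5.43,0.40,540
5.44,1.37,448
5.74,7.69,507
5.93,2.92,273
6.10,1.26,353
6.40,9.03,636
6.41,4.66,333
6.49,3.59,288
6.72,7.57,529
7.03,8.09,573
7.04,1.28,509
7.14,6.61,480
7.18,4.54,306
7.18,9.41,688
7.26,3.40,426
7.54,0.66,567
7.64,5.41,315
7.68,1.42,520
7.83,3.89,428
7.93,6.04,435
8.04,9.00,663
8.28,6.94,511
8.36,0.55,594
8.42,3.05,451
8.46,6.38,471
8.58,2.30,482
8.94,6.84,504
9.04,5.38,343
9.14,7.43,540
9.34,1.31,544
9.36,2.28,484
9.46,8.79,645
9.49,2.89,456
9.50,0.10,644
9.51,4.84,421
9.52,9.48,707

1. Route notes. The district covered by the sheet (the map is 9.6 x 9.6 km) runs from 130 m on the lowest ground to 720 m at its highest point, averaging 405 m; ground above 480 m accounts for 26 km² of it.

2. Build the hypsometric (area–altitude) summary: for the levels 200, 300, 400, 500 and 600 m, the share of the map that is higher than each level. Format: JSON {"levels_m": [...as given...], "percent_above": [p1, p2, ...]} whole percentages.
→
{"levels_m": [200, 300, 400, 500, 600], "percent_above": [95, 79, 52, 23, 7]}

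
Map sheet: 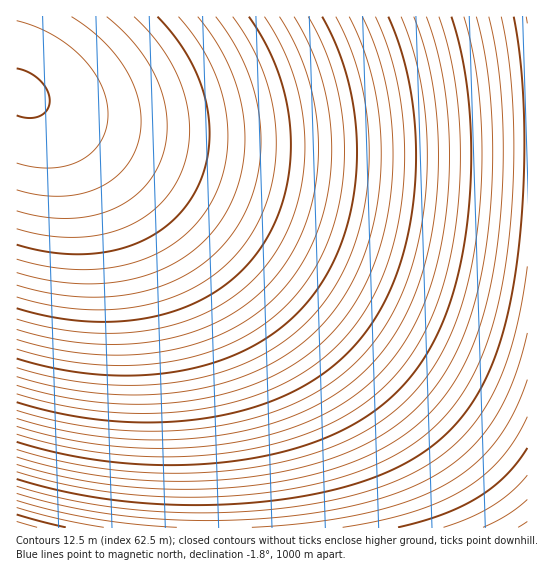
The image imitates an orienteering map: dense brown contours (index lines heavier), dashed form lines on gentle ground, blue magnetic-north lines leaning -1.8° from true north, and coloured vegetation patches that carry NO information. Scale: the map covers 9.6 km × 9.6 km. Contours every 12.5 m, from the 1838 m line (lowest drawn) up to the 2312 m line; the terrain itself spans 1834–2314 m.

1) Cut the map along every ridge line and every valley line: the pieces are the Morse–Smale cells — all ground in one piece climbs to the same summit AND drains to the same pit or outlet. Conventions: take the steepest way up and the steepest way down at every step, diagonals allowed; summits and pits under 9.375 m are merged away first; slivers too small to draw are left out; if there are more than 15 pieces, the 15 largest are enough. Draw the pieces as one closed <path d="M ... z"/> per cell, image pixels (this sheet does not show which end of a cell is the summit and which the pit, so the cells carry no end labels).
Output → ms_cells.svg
<path d="M38 103l-2 0 23 18 29 29 23 28 29 45 28 58 20 56 13 53 10 64 3 74 314-1-1-386-150 4-138 0-41-2-81-12-47-14z"/><path d="M19 92l-3 1 0 434 197 1-1-58-11-80-13-53-24-66-36-68-32-44-37-38z"/><path d="M527 16l-510 0-1 75 31 17 39 15 51 12 46 6 56 4 138 0 150-4z"/>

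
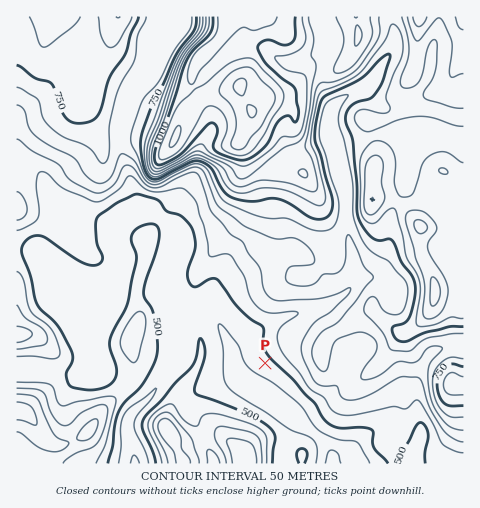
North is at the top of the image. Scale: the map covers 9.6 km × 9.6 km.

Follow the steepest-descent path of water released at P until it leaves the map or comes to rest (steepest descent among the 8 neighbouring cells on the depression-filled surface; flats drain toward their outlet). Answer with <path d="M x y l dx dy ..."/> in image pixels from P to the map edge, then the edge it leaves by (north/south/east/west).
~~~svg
<path d="M265 363l-20 20 0 5 5 4 13 0 1 1 3 0 14 7 48 48 3 6 0 9"/>
exit: south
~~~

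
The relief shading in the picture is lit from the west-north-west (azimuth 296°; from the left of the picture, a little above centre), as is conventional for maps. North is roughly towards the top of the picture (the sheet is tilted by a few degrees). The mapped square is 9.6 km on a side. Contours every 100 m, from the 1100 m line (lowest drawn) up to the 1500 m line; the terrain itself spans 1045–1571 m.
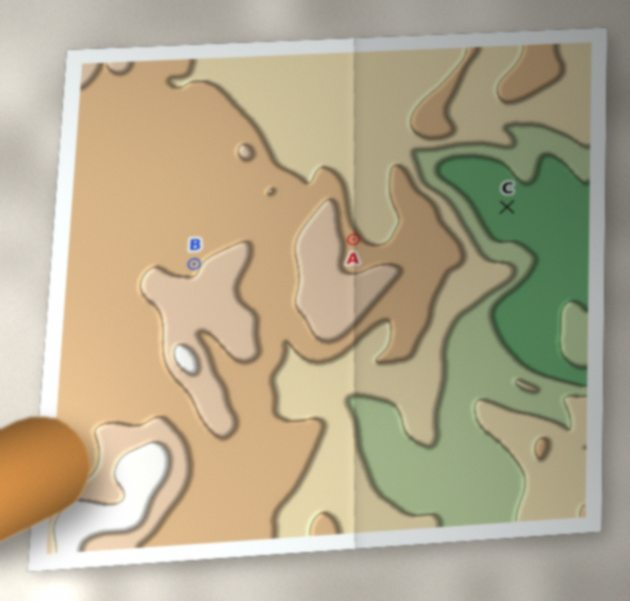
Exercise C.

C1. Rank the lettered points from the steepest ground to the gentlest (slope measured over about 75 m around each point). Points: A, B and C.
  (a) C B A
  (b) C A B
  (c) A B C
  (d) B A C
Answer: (c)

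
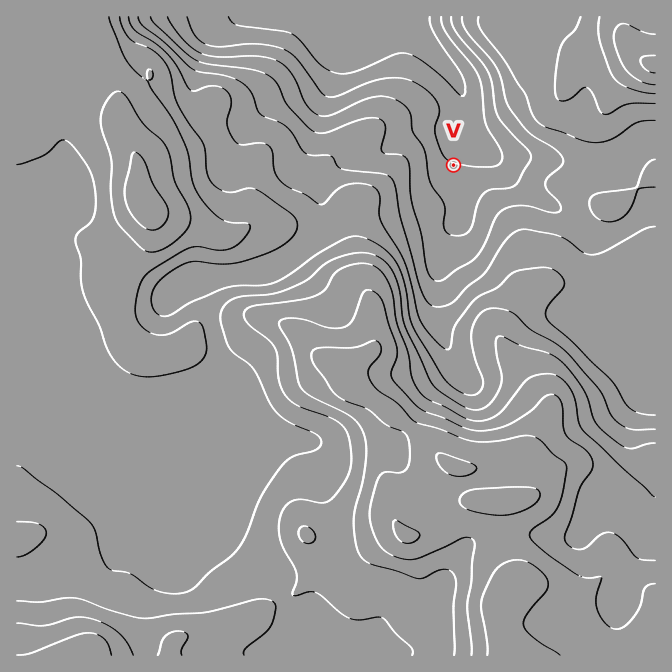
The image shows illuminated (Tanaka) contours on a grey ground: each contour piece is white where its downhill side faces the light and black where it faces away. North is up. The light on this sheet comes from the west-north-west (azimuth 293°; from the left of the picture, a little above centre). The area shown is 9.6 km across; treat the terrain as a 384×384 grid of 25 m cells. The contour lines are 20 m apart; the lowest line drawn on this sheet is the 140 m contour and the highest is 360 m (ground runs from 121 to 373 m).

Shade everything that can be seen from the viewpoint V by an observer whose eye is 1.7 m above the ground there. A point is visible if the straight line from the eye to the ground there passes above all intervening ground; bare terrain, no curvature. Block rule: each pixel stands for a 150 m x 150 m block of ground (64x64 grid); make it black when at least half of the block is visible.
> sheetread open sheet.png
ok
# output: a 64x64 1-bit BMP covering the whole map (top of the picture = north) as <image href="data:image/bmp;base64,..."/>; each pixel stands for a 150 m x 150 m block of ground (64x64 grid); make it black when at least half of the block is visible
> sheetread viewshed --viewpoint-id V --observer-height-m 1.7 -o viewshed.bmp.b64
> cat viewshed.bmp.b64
<image width="64" height="64" href="data:image/bmp;base64,Qk0+AgAAAAAAAD4AAAAoAAAAQAAAAEAAAAABAAEAAAAAAAACAAATCwAAEwsAAAIAAAAAAAAA////AAAAAAAAAAAAAAAAAAAAAAAAAAAAAAAAAAAAAAAAAAAAAAAAAAAAAAAAAAAAAAAAAAAAAAAAAAAAAAAAAAAAAAAAAAAAAAAAAAAAAAAAAAAAAAAAAAAAAAAAAAAAAAAAAAAAAAAAAAAAAAAAAAAAAAAAAAAAAAAAAAAAAAAAAAAAAAAAAAAAAAAAAAAAAAAAAAAAAAAAAAAAAAAAAAAAAAAAAAAAAAAAAAAPgAAAAAAAAD8AAAAAAAAA/gAAAAAAAAD8AAAAAAAAA/gAAAAAAAAD8AAAAAAAAAHgDAAAAAAAAOAIAAAAAAAA4AAAAAAAAADgAAAAAAAAA8AAAAAAAAAHwAAAAAAAAAeAAAAAAAAAB7+AAAAAAAAHH4AAAAAAAAcfgAAAAAAABw+AAAAAAAAPD4AAAAAAAB8PgAAAAAAAfwfAAAAAAAA/B8AAAAAAAB8HwAAAAAAAHwfAAAAAAAAHB8AAAAAAAAcH4MAAAAAABwfgwAAAAAAPh/gAAAAAAAf//AAAAAAAA//+AAAAAAAB//8AAAAAAAD//wAAAAAAAP//gAAAAAAB//8AAAAAAAP//AAAAAAAAP/4AAAAAAAAB/gAAAAAAAAH4AAAAAAAAA/gAAAAAAAAD+ABAAAAAAAf4AAAAAAAAB/AAAAAAAAAP4AAAAAAAAA+AAAAAAAAADwAAA=="/>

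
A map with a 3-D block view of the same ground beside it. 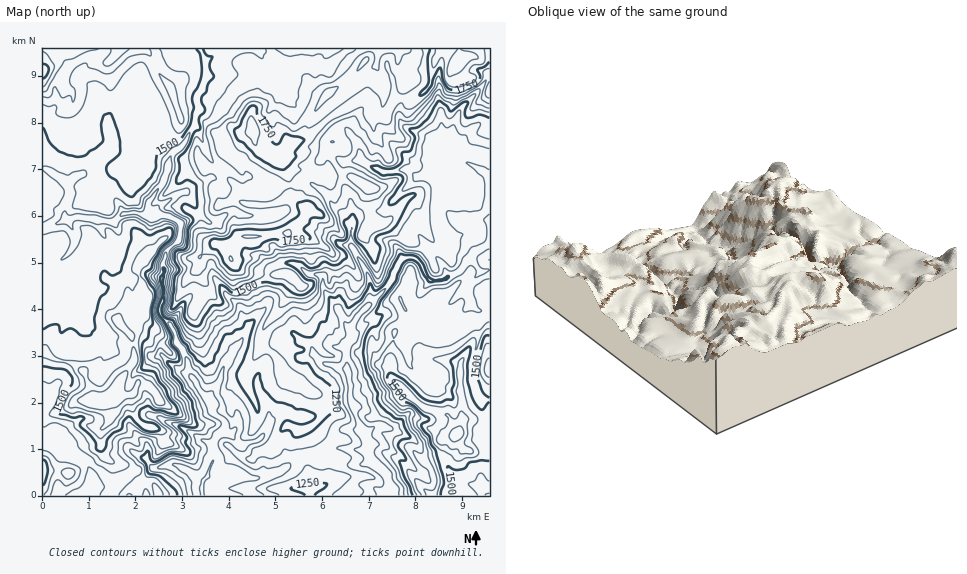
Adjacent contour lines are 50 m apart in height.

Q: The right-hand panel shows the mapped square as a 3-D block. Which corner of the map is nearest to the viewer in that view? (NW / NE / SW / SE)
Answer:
NE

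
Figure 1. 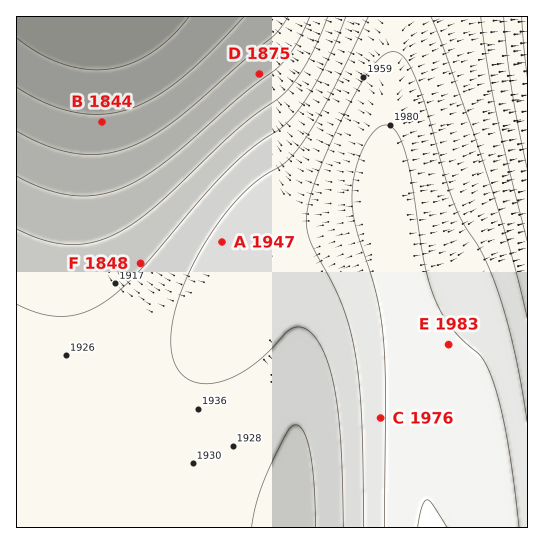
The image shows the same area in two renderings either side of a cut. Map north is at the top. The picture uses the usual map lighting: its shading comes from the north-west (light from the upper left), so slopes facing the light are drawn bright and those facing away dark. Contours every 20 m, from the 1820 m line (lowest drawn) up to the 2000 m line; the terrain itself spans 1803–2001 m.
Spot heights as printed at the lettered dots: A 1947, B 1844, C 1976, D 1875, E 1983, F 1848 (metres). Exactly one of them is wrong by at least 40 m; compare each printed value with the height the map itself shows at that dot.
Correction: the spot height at F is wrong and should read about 1918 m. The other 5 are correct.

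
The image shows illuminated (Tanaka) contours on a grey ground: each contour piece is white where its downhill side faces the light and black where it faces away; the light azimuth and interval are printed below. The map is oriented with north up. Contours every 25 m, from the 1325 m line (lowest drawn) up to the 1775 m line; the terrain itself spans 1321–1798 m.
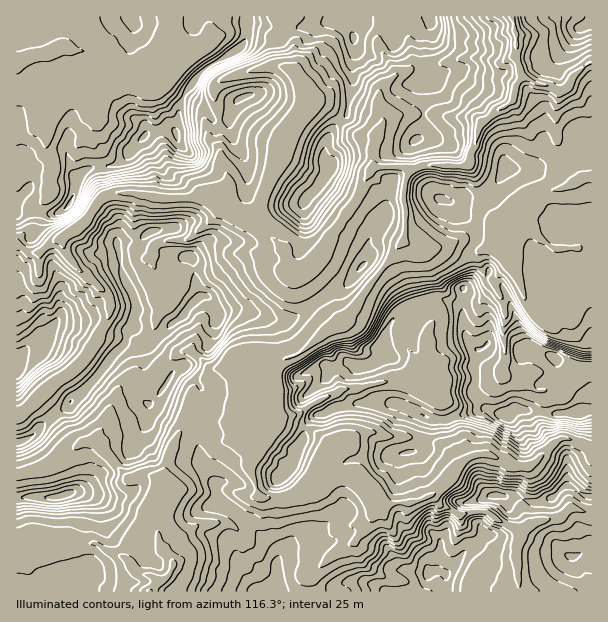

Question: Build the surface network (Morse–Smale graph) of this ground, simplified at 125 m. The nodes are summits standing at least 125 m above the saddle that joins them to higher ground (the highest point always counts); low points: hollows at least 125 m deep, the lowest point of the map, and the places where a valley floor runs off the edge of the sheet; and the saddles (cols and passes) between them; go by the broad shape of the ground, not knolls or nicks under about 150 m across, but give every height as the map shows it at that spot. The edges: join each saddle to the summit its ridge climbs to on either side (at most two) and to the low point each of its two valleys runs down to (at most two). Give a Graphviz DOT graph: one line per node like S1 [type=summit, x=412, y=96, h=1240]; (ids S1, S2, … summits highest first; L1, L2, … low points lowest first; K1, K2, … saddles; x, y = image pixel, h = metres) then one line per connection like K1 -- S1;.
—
graph terrain {
  S1 [type=summit, x=507, y=414, h=1798];
  S2 [type=summit, x=17, y=357, h=1764];
  S3 [type=summit, x=428, y=575, h=1760];
  S4 [type=summit, x=143, y=137, h=1729];
  S5 [type=summit, x=588, y=26, h=1536];
  L1 [type=low, x=512, y=18, h=1321];
  K1 [type=saddle, x=572, y=441, h=1576];
  K2 [type=saddle, x=23, y=249, h=1539];
  K3 [type=saddle, x=200, y=413, h=1496];
  K4 [type=saddle, x=587, y=66, h=1375];
  K5 [type=saddle, x=522, y=72, h=1336];
  K1 -- S1;
  K1 -- S3;
  K1 -- L1;
  K2 -- S2;
  K2 -- S4;
  K2 -- L1;
  K3 -- S1;
  K3 -- S2;
  K3 -- L1;
  K4 -- S1;
  K4 -- S5;
  K4 -- L1;
  K5 -- S2;
  K5 -- S5;
  K5 -- L1;
}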